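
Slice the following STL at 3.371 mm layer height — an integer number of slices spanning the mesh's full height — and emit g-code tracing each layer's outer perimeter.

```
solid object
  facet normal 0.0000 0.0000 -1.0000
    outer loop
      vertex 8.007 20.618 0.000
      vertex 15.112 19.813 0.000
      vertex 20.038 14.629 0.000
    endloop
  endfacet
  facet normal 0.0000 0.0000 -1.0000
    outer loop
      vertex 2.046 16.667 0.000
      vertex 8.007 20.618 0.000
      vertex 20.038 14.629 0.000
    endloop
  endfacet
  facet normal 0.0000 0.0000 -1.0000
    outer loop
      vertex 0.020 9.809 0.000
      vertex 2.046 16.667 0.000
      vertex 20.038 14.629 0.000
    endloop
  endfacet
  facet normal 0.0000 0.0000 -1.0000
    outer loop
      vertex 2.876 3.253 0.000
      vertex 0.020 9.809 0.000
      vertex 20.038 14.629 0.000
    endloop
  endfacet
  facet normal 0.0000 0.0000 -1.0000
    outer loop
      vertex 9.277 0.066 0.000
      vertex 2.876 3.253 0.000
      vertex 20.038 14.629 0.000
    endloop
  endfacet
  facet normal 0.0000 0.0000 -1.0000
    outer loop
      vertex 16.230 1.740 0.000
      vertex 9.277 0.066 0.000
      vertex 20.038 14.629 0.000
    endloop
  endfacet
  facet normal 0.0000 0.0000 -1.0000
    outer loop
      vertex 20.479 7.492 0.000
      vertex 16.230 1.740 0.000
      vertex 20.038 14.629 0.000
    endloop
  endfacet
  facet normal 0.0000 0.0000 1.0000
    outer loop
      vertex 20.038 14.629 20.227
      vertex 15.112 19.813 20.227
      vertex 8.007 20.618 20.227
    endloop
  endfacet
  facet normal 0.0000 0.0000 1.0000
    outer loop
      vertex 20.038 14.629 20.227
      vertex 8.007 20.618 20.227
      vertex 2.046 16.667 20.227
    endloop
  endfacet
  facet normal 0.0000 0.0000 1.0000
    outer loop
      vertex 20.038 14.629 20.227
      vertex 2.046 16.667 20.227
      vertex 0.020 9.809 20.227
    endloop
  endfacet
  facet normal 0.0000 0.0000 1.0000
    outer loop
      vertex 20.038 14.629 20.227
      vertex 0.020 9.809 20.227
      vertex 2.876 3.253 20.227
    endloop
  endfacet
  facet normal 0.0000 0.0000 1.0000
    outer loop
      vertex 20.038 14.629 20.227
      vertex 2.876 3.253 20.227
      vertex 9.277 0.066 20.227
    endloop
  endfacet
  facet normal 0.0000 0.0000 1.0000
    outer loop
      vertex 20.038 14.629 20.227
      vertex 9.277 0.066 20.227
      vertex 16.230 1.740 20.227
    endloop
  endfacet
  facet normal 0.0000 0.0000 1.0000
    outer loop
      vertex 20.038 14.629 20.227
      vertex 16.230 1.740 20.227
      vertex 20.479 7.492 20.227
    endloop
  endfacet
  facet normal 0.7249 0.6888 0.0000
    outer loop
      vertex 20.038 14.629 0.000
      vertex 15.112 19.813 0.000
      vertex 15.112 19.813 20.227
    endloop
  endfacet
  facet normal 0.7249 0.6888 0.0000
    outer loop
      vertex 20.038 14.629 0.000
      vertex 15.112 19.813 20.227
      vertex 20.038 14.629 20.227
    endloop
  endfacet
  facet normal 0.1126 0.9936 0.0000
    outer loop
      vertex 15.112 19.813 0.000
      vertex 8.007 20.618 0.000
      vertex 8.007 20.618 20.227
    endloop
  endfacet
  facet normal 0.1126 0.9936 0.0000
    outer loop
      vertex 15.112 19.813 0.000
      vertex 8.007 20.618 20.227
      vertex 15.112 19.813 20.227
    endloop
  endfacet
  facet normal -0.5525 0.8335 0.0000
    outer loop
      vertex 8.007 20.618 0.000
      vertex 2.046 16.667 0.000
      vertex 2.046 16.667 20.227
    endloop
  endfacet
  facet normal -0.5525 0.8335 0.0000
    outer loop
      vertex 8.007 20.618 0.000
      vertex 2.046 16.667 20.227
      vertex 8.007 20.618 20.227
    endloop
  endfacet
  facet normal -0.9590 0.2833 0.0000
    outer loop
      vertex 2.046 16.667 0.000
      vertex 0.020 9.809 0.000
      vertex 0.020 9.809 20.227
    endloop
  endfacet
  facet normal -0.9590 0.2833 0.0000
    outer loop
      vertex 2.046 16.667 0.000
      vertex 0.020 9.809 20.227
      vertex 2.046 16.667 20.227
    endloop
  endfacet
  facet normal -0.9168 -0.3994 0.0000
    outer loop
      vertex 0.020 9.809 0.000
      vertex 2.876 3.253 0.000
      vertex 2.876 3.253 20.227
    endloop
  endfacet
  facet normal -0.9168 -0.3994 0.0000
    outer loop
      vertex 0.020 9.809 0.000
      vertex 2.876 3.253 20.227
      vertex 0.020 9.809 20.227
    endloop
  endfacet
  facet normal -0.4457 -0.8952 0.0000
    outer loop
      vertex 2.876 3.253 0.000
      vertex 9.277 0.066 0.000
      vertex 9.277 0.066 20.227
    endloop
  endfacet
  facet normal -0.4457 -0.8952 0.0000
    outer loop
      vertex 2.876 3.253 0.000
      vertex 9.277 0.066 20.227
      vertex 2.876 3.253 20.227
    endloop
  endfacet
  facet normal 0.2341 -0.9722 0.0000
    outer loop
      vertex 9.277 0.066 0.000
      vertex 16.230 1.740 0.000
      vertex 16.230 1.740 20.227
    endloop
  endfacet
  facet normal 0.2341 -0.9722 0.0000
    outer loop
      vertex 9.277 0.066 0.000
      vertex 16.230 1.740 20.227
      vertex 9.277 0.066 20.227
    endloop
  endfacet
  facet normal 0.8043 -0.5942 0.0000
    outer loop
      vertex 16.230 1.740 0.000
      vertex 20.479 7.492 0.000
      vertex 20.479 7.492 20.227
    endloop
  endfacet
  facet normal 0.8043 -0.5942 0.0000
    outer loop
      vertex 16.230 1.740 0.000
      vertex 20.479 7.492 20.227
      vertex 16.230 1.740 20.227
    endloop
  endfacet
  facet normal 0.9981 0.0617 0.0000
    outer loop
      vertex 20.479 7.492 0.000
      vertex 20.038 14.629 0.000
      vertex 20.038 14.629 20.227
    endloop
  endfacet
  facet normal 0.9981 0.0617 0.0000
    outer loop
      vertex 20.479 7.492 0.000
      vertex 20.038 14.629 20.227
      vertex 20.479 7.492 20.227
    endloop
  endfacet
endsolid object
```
; perimeter-only toolpath
G21 ; units = mm
G90 ; absolute positioning
G28 ; home
; layer 1
G0 Z3.371
G0 X20.038 Y14.629
G1 X15.112 Y19.813
G1 X8.007 Y20.618
G1 X2.046 Y16.667
G1 X0.020 Y9.809
G1 X2.876 Y3.253
G1 X9.277 Y0.066
G1 X16.230 Y1.740
G1 X20.479 Y7.492
G1 X20.038 Y14.629
; layer 2
G0 Z6.742
G0 X20.038 Y14.629
G1 X15.112 Y19.813
G1 X8.007 Y20.618
G1 X2.046 Y16.667
G1 X0.020 Y9.809
G1 X2.876 Y3.253
G1 X9.277 Y0.066
G1 X16.230 Y1.740
G1 X20.479 Y7.492
G1 X20.038 Y14.629
; layer 3
G0 Z10.114
G0 X20.038 Y14.629
G1 X15.112 Y19.813
G1 X8.007 Y20.618
G1 X2.046 Y16.667
G1 X0.020 Y9.809
G1 X2.876 Y3.253
G1 X9.277 Y0.066
G1 X16.230 Y1.740
G1 X20.479 Y7.492
G1 X20.038 Y14.629
; layer 4
G0 Z13.485
G0 X20.038 Y14.629
G1 X15.112 Y19.813
G1 X8.007 Y20.618
G1 X2.046 Y16.667
G1 X0.020 Y9.809
G1 X2.876 Y3.253
G1 X9.277 Y0.066
G1 X16.230 Y1.740
G1 X20.479 Y7.492
G1 X20.038 Y14.629
; layer 5
G0 Z16.856
G0 X20.038 Y14.629
G1 X15.112 Y19.813
G1 X8.007 Y20.618
G1 X2.046 Y16.667
G1 X0.020 Y9.809
G1 X2.876 Y3.253
G1 X9.277 Y0.066
G1 X16.230 Y1.740
G1 X20.479 Y7.492
G1 X20.038 Y14.629
; layer 6
G0 Z20.227
G0 X20.038 Y14.629
G1 X15.112 Y19.813
G1 X8.007 Y20.618
G1 X2.046 Y16.667
G1 X0.020 Y9.809
G1 X2.876 Y3.253
G1 X9.277 Y0.066
G1 X16.230 Y1.740
G1 X20.479 Y7.492
G1 X20.038 Y14.629
M2 ; end

The solid is a regular 9-sided prism (a cylinder approximated with 9 flat sides), circumscribed radius ≈ 10.5 mm, height ≈ 20.2 mm. Slicing at Δz = 3.371 mm — 6 equal slices spanning the solid's height, so layer i sits at z = i·h/6 — gives 6 non-empty perimeters. Each is a 9-segment closed polygon; G0 lifts to the layer z and rapids to the start vertex, then G1 traces the edges.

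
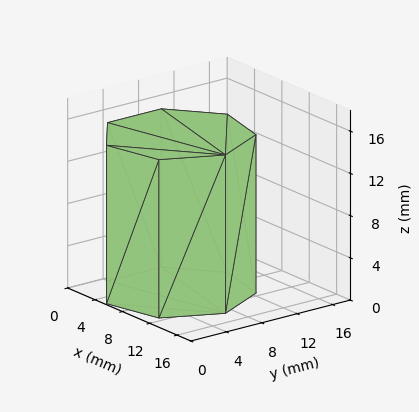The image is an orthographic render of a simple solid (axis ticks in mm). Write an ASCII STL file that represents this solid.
Reading the render: the shape is a regular 7-sided prism (a cylinder approximated with 7 flat sides), circumscribed radius ≈ 7 mm, height ≈ 15 mm (dimensions read to the nearest mm from the axis ticks). For the STL, each face is triangulated and given an outward normal.

solid part
  facet normal 0.0000 0.0000 -1.0000
    outer loop
      vertex 5.442 13.824 0.000
      vertex 11.364 12.473 0.000
      vertex 14.000 7.000 0.000
    endloop
  endfacet
  facet normal 0.0000 0.0000 -1.0000
    outer loop
      vertex 0.693 10.037 0.000
      vertex 5.442 13.824 0.000
      vertex 14.000 7.000 0.000
    endloop
  endfacet
  facet normal 0.0000 0.0000 -1.0000
    outer loop
      vertex 0.693 3.963 0.000
      vertex 0.693 10.037 0.000
      vertex 14.000 7.000 0.000
    endloop
  endfacet
  facet normal 0.0000 0.0000 -1.0000
    outer loop
      vertex 5.442 0.176 0.000
      vertex 0.693 3.963 0.000
      vertex 14.000 7.000 0.000
    endloop
  endfacet
  facet normal 0.0000 0.0000 -1.0000
    outer loop
      vertex 11.364 1.527 0.000
      vertex 5.442 0.176 0.000
      vertex 14.000 7.000 0.000
    endloop
  endfacet
  facet normal 0.0000 0.0000 1.0000
    outer loop
      vertex 14.000 7.000 15.000
      vertex 11.364 12.473 15.000
      vertex 5.442 13.824 15.000
    endloop
  endfacet
  facet normal 0.0000 0.0000 1.0000
    outer loop
      vertex 14.000 7.000 15.000
      vertex 5.442 13.824 15.000
      vertex 0.693 10.037 15.000
    endloop
  endfacet
  facet normal 0.0000 0.0000 1.0000
    outer loop
      vertex 14.000 7.000 15.000
      vertex 0.693 10.037 15.000
      vertex 0.693 3.963 15.000
    endloop
  endfacet
  facet normal 0.0000 0.0000 1.0000
    outer loop
      vertex 14.000 7.000 15.000
      vertex 0.693 3.963 15.000
      vertex 5.442 0.176 15.000
    endloop
  endfacet
  facet normal 0.0000 0.0000 1.0000
    outer loop
      vertex 14.000 7.000 15.000
      vertex 5.442 0.176 15.000
      vertex 11.364 1.527 15.000
    endloop
  endfacet
  facet normal 0.9009 0.4339 0.0000
    outer loop
      vertex 14.000 7.000 0.000
      vertex 11.364 12.473 0.000
      vertex 11.364 12.473 15.000
    endloop
  endfacet
  facet normal 0.9009 0.4339 0.0000
    outer loop
      vertex 14.000 7.000 0.000
      vertex 11.364 12.473 15.000
      vertex 14.000 7.000 15.000
    endloop
  endfacet
  facet normal 0.2224 0.9750 0.0000
    outer loop
      vertex 11.364 12.473 0.000
      vertex 5.442 13.824 0.000
      vertex 5.442 13.824 15.000
    endloop
  endfacet
  facet normal 0.2224 0.9750 0.0000
    outer loop
      vertex 11.364 12.473 0.000
      vertex 5.442 13.824 15.000
      vertex 11.364 12.473 15.000
    endloop
  endfacet
  facet normal -0.6235 0.7818 0.0000
    outer loop
      vertex 5.442 13.824 0.000
      vertex 0.693 10.037 0.000
      vertex 0.693 10.037 15.000
    endloop
  endfacet
  facet normal -0.6235 0.7818 0.0000
    outer loop
      vertex 5.442 13.824 0.000
      vertex 0.693 10.037 15.000
      vertex 5.442 13.824 15.000
    endloop
  endfacet
  facet normal -1.0000 0.0000 0.0000
    outer loop
      vertex 0.693 10.037 0.000
      vertex 0.693 3.963 0.000
      vertex 0.693 3.963 15.000
    endloop
  endfacet
  facet normal -1.0000 0.0000 0.0000
    outer loop
      vertex 0.693 10.037 0.000
      vertex 0.693 3.963 15.000
      vertex 0.693 10.037 15.000
    endloop
  endfacet
  facet normal -0.6235 -0.7818 0.0000
    outer loop
      vertex 0.693 3.963 0.000
      vertex 5.442 0.176 0.000
      vertex 5.442 0.176 15.000
    endloop
  endfacet
  facet normal -0.6235 -0.7818 0.0000
    outer loop
      vertex 0.693 3.963 0.000
      vertex 5.442 0.176 15.000
      vertex 0.693 3.963 15.000
    endloop
  endfacet
  facet normal 0.2224 -0.9750 0.0000
    outer loop
      vertex 5.442 0.176 0.000
      vertex 11.364 1.527 0.000
      vertex 11.364 1.527 15.000
    endloop
  endfacet
  facet normal 0.2224 -0.9750 0.0000
    outer loop
      vertex 5.442 0.176 0.000
      vertex 11.364 1.527 15.000
      vertex 5.442 0.176 15.000
    endloop
  endfacet
  facet normal 0.9009 -0.4339 0.0000
    outer loop
      vertex 11.364 1.527 0.000
      vertex 14.000 7.000 0.000
      vertex 14.000 7.000 15.000
    endloop
  endfacet
  facet normal 0.9009 -0.4339 0.0000
    outer loop
      vertex 11.364 1.527 0.000
      vertex 14.000 7.000 15.000
      vertex 11.364 1.527 15.000
    endloop
  endfacet
endsolid part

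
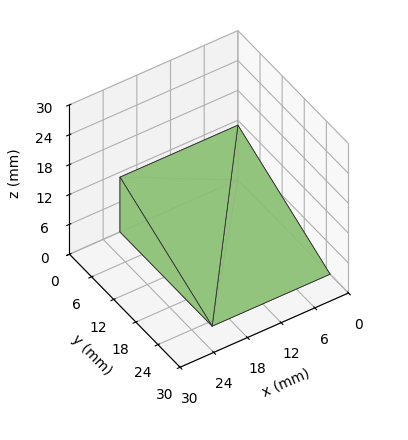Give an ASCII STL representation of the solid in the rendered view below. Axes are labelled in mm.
Reading the render: the shape is a wedge (ramp): 21 × 25 mm base, rising to 11 mm along the y=0 edge and sloping linearly to z=0 at y=25 (dimensions read to the nearest mm from the axis ticks). For the STL, each face is triangulated and given an outward normal.

solid part
  facet normal 0.0000 0.0000 -1.0000
    outer loop
      vertex 21.0 25.0 0.0
      vertex 21.0 0.0 0.0
      vertex 0.0 0.0 0.0
    endloop
  endfacet
  facet normal 0.0000 0.0000 -1.0000
    outer loop
      vertex 0.0 25.0 0.0
      vertex 21.0 25.0 0.0
      vertex 0.0 0.0 0.0
    endloop
  endfacet
  facet normal 0.0000 -1.0000 0.0000
    outer loop
      vertex 0.0 0.0 0.0
      vertex 21.0 0.0 0.0
      vertex 21.0 0.0 11.0
    endloop
  endfacet
  facet normal 0.0000 -1.0000 0.0000
    outer loop
      vertex 0.0 0.0 0.0
      vertex 21.0 0.0 11.0
      vertex 0.0 0.0 11.0
    endloop
  endfacet
  facet normal 0.0000 0.4027 0.9153
    outer loop
      vertex 0.0 0.0 11.0
      vertex 21.0 0.0 11.0
      vertex 21.0 25.0 0.0
    endloop
  endfacet
  facet normal 0.0000 0.4027 0.9153
    outer loop
      vertex 0.0 0.0 11.0
      vertex 21.0 25.0 0.0
      vertex 0.0 25.0 0.0
    endloop
  endfacet
  facet normal -1.0000 0.0000 0.0000
    outer loop
      vertex 0.0 0.0 11.0
      vertex 0.0 25.0 0.0
      vertex 0.0 0.0 0.0
    endloop
  endfacet
  facet normal 1.0000 0.0000 0.0000
    outer loop
      vertex 21.0 0.0 0.0
      vertex 21.0 25.0 0.0
      vertex 21.0 0.0 11.0
    endloop
  endfacet
endsolid part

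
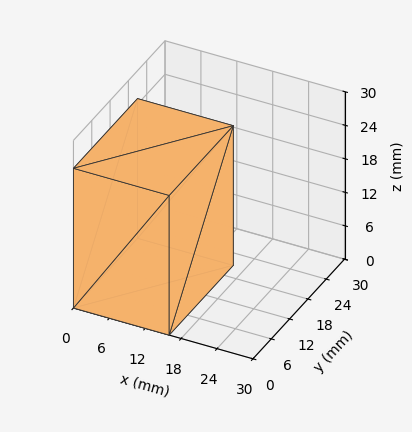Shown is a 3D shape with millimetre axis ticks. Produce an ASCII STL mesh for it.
Reading the render: the shape is a rectangular box, roughly 16 × 21 mm footprint and 25 mm tall (dimensions read to the nearest mm from the axis ticks). For the STL, each face is triangulated and given an outward normal.

solid part
  facet normal 0.0000 0.0000 -1.0000
    outer loop
      vertex 16.0 21.0 0.0
      vertex 16.0 0.0 0.0
      vertex 0.0 0.0 0.0
    endloop
  endfacet
  facet normal 0.0000 0.0000 -1.0000
    outer loop
      vertex 0.0 21.0 0.0
      vertex 16.0 21.0 0.0
      vertex 0.0 0.0 0.0
    endloop
  endfacet
  facet normal 0.0000 0.0000 1.0000
    outer loop
      vertex 0.0 0.0 25.0
      vertex 16.0 0.0 25.0
      vertex 16.0 21.0 25.0
    endloop
  endfacet
  facet normal 0.0000 0.0000 1.0000
    outer loop
      vertex 0.0 0.0 25.0
      vertex 16.0 21.0 25.0
      vertex 0.0 21.0 25.0
    endloop
  endfacet
  facet normal 0.0000 -1.0000 0.0000
    outer loop
      vertex 0.0 0.0 0.0
      vertex 16.0 0.0 0.0
      vertex 16.0 0.0 25.0
    endloop
  endfacet
  facet normal 0.0000 -1.0000 0.0000
    outer loop
      vertex 0.0 0.0 0.0
      vertex 16.0 0.0 25.0
      vertex 0.0 0.0 25.0
    endloop
  endfacet
  facet normal 0.0000 1.0000 0.0000
    outer loop
      vertex 16.0 21.0 25.0
      vertex 16.0 21.0 0.0
      vertex 0.0 21.0 0.0
    endloop
  endfacet
  facet normal 0.0000 1.0000 0.0000
    outer loop
      vertex 0.0 21.0 25.0
      vertex 16.0 21.0 25.0
      vertex 0.0 21.0 0.0
    endloop
  endfacet
  facet normal -1.0000 0.0000 0.0000
    outer loop
      vertex 0.0 21.0 25.0
      vertex 0.0 21.0 0.0
      vertex 0.0 0.0 0.0
    endloop
  endfacet
  facet normal -1.0000 0.0000 0.0000
    outer loop
      vertex 0.0 0.0 25.0
      vertex 0.0 21.0 25.0
      vertex 0.0 0.0 0.0
    endloop
  endfacet
  facet normal 1.0000 0.0000 0.0000
    outer loop
      vertex 16.0 0.0 0.0
      vertex 16.0 21.0 0.0
      vertex 16.0 21.0 25.0
    endloop
  endfacet
  facet normal 1.0000 0.0000 0.0000
    outer loop
      vertex 16.0 0.0 0.0
      vertex 16.0 21.0 25.0
      vertex 16.0 0.0 25.0
    endloop
  endfacet
endsolid part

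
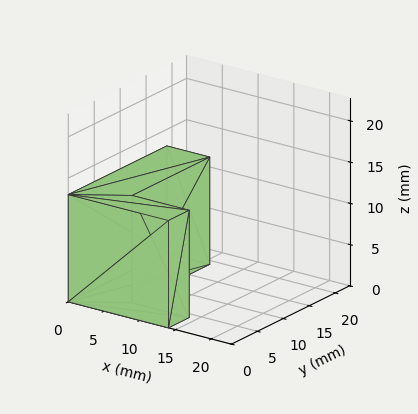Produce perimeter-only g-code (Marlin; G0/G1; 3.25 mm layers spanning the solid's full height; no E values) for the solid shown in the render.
Reading the render: the shape is an L-shaped prism: outer 14 × 19 mm, arm thicknesses ≈ 4 mm (horizontal) and 6 mm (vertical), extruded 13 mm in z (dimensions read to the nearest mm from the axis ticks). For the g-code, the solid's height is divided into equal slices at the stated Δz and each level perimeter traced with G1 moves after a G0 lift.

; perimeter-only toolpath
G21 ; units = mm
G90 ; absolute positioning
G28 ; home
; layer 1
G0 Z3.25
G0 X0.00 Y0.00
G1 X14.00 Y0.00
G1 X14.00 Y4.00
G1 X6.00 Y4.00
G1 X6.00 Y19.00
G1 X0.00 Y19.00
G1 X0.00 Y0.00
; layer 2
G0 Z6.50
G0 X0.00 Y0.00
G1 X14.00 Y0.00
G1 X14.00 Y4.00
G1 X6.00 Y4.00
G1 X6.00 Y19.00
G1 X0.00 Y19.00
G1 X0.00 Y0.00
; layer 3
G0 Z9.75
G0 X0.00 Y0.00
G1 X14.00 Y0.00
G1 X14.00 Y4.00
G1 X6.00 Y4.00
G1 X6.00 Y19.00
G1 X0.00 Y19.00
G1 X0.00 Y0.00
; layer 4
G0 Z13.00
G0 X0.00 Y0.00
G1 X14.00 Y0.00
G1 X14.00 Y4.00
G1 X6.00 Y4.00
G1 X6.00 Y19.00
G1 X0.00 Y19.00
G1 X0.00 Y0.00
M2 ; end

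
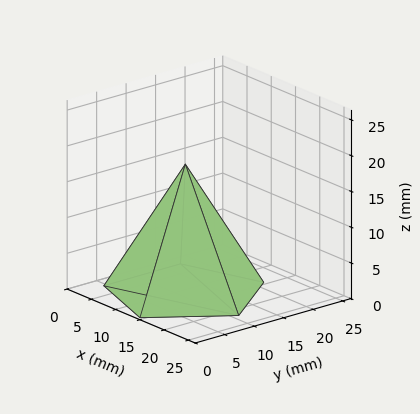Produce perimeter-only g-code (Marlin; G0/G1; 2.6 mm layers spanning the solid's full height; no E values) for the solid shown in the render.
Reading the render: the shape is a regular 5-sided pyramid, base circumscribed radius ≈ 11 mm, apex at z ≈ 18 mm (dimensions read to the nearest mm from the axis ticks). For the g-code, the solid's height is divided into equal slices at the stated Δz and each level perimeter traced with G1 moves after a G0 lift.

; perimeter-only toolpath
G21 ; units = mm
G90 ; absolute positioning
G28 ; home
; layer 1
G0 Z2.6
G0 X20.4 Y11.0
G1 X13.9 Y20.0
G1 X3.4 Y16.6
G1 X3.4 Y5.4
G1 X13.9 Y2.0
G1 X20.4 Y11.0
; layer 2
G0 Z5.1
G0 X18.9 Y11.0
G1 X13.4 Y18.5
G1 X4.6 Y15.6
G1 X4.6 Y6.4
G1 X13.4 Y3.5
G1 X18.9 Y11.0
; layer 3
G0 Z7.7
G0 X17.3 Y11.0
G1 X12.9 Y17.0
G1 X5.9 Y14.7
G1 X5.9 Y7.3
G1 X12.9 Y5.0
G1 X17.3 Y11.0
; layer 4
G0 Z10.3
G0 X15.7 Y11.0
G1 X12.5 Y15.5
G1 X7.2 Y13.8
G1 X7.2 Y8.2
G1 X12.5 Y6.5
G1 X15.7 Y11.0
; layer 5
G0 Z12.9
G0 X14.1 Y11.0
G1 X12.0 Y14.0
G1 X8.5 Y12.9
G1 X8.5 Y9.1
G1 X12.0 Y8.0
G1 X14.1 Y11.0
; layer 6
G0 Z15.4
G0 X12.6 Y11.0
G1 X11.5 Y12.5
G1 X9.7 Y11.9
G1 X9.7 Y10.1
G1 X11.5 Y9.5
G1 X12.6 Y11.0
M2 ; end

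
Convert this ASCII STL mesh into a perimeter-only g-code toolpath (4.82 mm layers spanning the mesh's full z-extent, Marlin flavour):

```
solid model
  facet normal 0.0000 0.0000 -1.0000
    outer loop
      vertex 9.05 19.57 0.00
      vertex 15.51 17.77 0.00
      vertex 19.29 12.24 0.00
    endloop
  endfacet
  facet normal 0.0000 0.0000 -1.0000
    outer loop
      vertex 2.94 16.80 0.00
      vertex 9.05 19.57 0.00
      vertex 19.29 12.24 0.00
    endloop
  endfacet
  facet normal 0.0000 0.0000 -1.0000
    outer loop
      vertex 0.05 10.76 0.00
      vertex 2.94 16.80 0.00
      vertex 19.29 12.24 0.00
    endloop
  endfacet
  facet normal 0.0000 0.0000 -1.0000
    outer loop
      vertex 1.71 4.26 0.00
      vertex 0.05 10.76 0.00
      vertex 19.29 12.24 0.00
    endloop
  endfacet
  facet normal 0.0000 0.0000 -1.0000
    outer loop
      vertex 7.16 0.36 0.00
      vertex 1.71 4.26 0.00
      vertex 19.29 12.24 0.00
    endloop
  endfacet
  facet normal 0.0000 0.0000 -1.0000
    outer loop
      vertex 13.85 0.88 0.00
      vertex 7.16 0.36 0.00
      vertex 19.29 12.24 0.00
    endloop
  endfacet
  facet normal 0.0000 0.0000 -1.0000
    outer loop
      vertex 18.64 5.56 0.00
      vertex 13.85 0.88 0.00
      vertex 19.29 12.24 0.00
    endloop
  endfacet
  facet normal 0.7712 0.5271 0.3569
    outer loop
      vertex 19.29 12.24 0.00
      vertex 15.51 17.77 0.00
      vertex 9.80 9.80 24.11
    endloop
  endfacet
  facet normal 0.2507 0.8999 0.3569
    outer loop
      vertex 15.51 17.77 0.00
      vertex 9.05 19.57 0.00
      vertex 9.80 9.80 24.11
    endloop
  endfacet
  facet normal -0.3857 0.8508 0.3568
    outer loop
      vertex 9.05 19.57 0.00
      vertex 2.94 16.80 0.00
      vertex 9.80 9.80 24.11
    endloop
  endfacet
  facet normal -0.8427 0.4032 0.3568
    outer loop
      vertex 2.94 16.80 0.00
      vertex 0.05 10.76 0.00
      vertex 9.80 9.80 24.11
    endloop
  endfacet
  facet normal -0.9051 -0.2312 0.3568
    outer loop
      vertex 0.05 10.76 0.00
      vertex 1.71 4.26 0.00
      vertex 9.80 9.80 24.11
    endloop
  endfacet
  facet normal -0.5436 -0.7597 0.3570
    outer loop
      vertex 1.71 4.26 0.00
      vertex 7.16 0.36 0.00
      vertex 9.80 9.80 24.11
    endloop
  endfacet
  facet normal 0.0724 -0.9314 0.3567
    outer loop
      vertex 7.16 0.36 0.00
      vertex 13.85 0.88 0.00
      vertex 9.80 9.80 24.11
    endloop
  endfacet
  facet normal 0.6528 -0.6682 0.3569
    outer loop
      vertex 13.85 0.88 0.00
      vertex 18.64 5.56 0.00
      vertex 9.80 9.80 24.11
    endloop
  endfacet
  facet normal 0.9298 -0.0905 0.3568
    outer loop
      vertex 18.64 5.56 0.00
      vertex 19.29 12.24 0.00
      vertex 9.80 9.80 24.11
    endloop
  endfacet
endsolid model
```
; perimeter-only toolpath
G21 ; units = mm
G90 ; absolute positioning
G28 ; home
; layer 1
G0 Z4.82
G0 X17.39 Y11.75
G1 X14.37 Y16.18
G1 X9.20 Y17.62
G1 X4.31 Y15.40
G1 X2.00 Y10.57
G1 X3.33 Y5.37
G1 X7.69 Y2.25
G1 X13.04 Y2.66
G1 X16.87 Y6.41
G1 X17.39 Y11.75
; layer 2
G0 Z9.64
G0 X15.49 Y11.26
G1 X13.23 Y14.58
G1 X9.35 Y15.66
G1 X5.68 Y14.00
G1 X3.95 Y10.38
G1 X4.95 Y6.48
G1 X8.22 Y4.14
G1 X12.23 Y4.45
G1 X15.10 Y7.26
G1 X15.49 Y11.26
; layer 3
G0 Z14.47
G0 X13.60 Y10.78
G1 X12.08 Y12.99
G1 X9.50 Y13.71
G1 X7.06 Y12.60
G1 X5.90 Y10.18
G1 X6.56 Y7.58
G1 X8.74 Y6.02
G1 X11.42 Y6.23
G1 X13.34 Y8.10
G1 X13.60 Y10.78
; layer 4
G0 Z19.29
G0 X11.70 Y10.29
G1 X10.94 Y11.39
G1 X9.65 Y11.75
G1 X8.43 Y11.20
G1 X7.85 Y9.99
G1 X8.18 Y8.69
G1 X9.27 Y7.91
G1 X10.61 Y8.02
G1 X11.57 Y8.95
G1 X11.70 Y10.29
M2 ; end

The solid is a regular 9-sided pyramid, base circumscribed radius ≈ 9.8 mm, apex at z ≈ 24.1 mm. Slicing at Δz = 4.82 mm — 5 equal slices spanning the solid's height, so layer i sits at z = i·h/5 — gives 4 non-empty perimeters. Each is a 9-segment closed polygon; G0 lifts to the layer z and rapids to the start vertex, then G1 traces the edges. The cross-section shrinks linearly with z (the slice at the apex is degenerate and omitted).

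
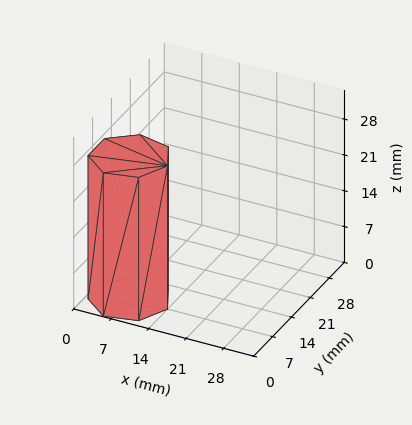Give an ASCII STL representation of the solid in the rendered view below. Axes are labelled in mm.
Reading the render: the shape is a regular 7-sided prism (a cylinder approximated with 7 flat sides), circumscribed radius ≈ 7 mm, height ≈ 28 mm (dimensions read to the nearest mm from the axis ticks). For the STL, each face is triangulated and given an outward normal.

solid part
  facet normal 0.0000 0.0000 -1.0000
    outer loop
      vertex 5.442 13.824 0.000
      vertex 11.364 12.473 0.000
      vertex 14.000 7.000 0.000
    endloop
  endfacet
  facet normal 0.0000 0.0000 -1.0000
    outer loop
      vertex 0.693 10.037 0.000
      vertex 5.442 13.824 0.000
      vertex 14.000 7.000 0.000
    endloop
  endfacet
  facet normal 0.0000 0.0000 -1.0000
    outer loop
      vertex 0.693 3.963 0.000
      vertex 0.693 10.037 0.000
      vertex 14.000 7.000 0.000
    endloop
  endfacet
  facet normal 0.0000 0.0000 -1.0000
    outer loop
      vertex 5.442 0.176 0.000
      vertex 0.693 3.963 0.000
      vertex 14.000 7.000 0.000
    endloop
  endfacet
  facet normal 0.0000 0.0000 -1.0000
    outer loop
      vertex 11.364 1.527 0.000
      vertex 5.442 0.176 0.000
      vertex 14.000 7.000 0.000
    endloop
  endfacet
  facet normal 0.0000 0.0000 1.0000
    outer loop
      vertex 14.000 7.000 28.000
      vertex 11.364 12.473 28.000
      vertex 5.442 13.824 28.000
    endloop
  endfacet
  facet normal 0.0000 0.0000 1.0000
    outer loop
      vertex 14.000 7.000 28.000
      vertex 5.442 13.824 28.000
      vertex 0.693 10.037 28.000
    endloop
  endfacet
  facet normal 0.0000 0.0000 1.0000
    outer loop
      vertex 14.000 7.000 28.000
      vertex 0.693 10.037 28.000
      vertex 0.693 3.963 28.000
    endloop
  endfacet
  facet normal 0.0000 0.0000 1.0000
    outer loop
      vertex 14.000 7.000 28.000
      vertex 0.693 3.963 28.000
      vertex 5.442 0.176 28.000
    endloop
  endfacet
  facet normal 0.0000 0.0000 1.0000
    outer loop
      vertex 14.000 7.000 28.000
      vertex 5.442 0.176 28.000
      vertex 11.364 1.527 28.000
    endloop
  endfacet
  facet normal 0.9009 0.4339 0.0000
    outer loop
      vertex 14.000 7.000 0.000
      vertex 11.364 12.473 0.000
      vertex 11.364 12.473 28.000
    endloop
  endfacet
  facet normal 0.9009 0.4339 0.0000
    outer loop
      vertex 14.000 7.000 0.000
      vertex 11.364 12.473 28.000
      vertex 14.000 7.000 28.000
    endloop
  endfacet
  facet normal 0.2224 0.9750 0.0000
    outer loop
      vertex 11.364 12.473 0.000
      vertex 5.442 13.824 0.000
      vertex 5.442 13.824 28.000
    endloop
  endfacet
  facet normal 0.2224 0.9750 0.0000
    outer loop
      vertex 11.364 12.473 0.000
      vertex 5.442 13.824 28.000
      vertex 11.364 12.473 28.000
    endloop
  endfacet
  facet normal -0.6235 0.7818 0.0000
    outer loop
      vertex 5.442 13.824 0.000
      vertex 0.693 10.037 0.000
      vertex 0.693 10.037 28.000
    endloop
  endfacet
  facet normal -0.6235 0.7818 0.0000
    outer loop
      vertex 5.442 13.824 0.000
      vertex 0.693 10.037 28.000
      vertex 5.442 13.824 28.000
    endloop
  endfacet
  facet normal -1.0000 0.0000 0.0000
    outer loop
      vertex 0.693 10.037 0.000
      vertex 0.693 3.963 0.000
      vertex 0.693 3.963 28.000
    endloop
  endfacet
  facet normal -1.0000 0.0000 0.0000
    outer loop
      vertex 0.693 10.037 0.000
      vertex 0.693 3.963 28.000
      vertex 0.693 10.037 28.000
    endloop
  endfacet
  facet normal -0.6235 -0.7818 0.0000
    outer loop
      vertex 0.693 3.963 0.000
      vertex 5.442 0.176 0.000
      vertex 5.442 0.176 28.000
    endloop
  endfacet
  facet normal -0.6235 -0.7818 0.0000
    outer loop
      vertex 0.693 3.963 0.000
      vertex 5.442 0.176 28.000
      vertex 0.693 3.963 28.000
    endloop
  endfacet
  facet normal 0.2224 -0.9750 0.0000
    outer loop
      vertex 5.442 0.176 0.000
      vertex 11.364 1.527 0.000
      vertex 11.364 1.527 28.000
    endloop
  endfacet
  facet normal 0.2224 -0.9750 0.0000
    outer loop
      vertex 5.442 0.176 0.000
      vertex 11.364 1.527 28.000
      vertex 5.442 0.176 28.000
    endloop
  endfacet
  facet normal 0.9009 -0.4339 0.0000
    outer loop
      vertex 11.364 1.527 0.000
      vertex 14.000 7.000 0.000
      vertex 14.000 7.000 28.000
    endloop
  endfacet
  facet normal 0.9009 -0.4339 0.0000
    outer loop
      vertex 11.364 1.527 0.000
      vertex 14.000 7.000 28.000
      vertex 11.364 1.527 28.000
    endloop
  endfacet
endsolid part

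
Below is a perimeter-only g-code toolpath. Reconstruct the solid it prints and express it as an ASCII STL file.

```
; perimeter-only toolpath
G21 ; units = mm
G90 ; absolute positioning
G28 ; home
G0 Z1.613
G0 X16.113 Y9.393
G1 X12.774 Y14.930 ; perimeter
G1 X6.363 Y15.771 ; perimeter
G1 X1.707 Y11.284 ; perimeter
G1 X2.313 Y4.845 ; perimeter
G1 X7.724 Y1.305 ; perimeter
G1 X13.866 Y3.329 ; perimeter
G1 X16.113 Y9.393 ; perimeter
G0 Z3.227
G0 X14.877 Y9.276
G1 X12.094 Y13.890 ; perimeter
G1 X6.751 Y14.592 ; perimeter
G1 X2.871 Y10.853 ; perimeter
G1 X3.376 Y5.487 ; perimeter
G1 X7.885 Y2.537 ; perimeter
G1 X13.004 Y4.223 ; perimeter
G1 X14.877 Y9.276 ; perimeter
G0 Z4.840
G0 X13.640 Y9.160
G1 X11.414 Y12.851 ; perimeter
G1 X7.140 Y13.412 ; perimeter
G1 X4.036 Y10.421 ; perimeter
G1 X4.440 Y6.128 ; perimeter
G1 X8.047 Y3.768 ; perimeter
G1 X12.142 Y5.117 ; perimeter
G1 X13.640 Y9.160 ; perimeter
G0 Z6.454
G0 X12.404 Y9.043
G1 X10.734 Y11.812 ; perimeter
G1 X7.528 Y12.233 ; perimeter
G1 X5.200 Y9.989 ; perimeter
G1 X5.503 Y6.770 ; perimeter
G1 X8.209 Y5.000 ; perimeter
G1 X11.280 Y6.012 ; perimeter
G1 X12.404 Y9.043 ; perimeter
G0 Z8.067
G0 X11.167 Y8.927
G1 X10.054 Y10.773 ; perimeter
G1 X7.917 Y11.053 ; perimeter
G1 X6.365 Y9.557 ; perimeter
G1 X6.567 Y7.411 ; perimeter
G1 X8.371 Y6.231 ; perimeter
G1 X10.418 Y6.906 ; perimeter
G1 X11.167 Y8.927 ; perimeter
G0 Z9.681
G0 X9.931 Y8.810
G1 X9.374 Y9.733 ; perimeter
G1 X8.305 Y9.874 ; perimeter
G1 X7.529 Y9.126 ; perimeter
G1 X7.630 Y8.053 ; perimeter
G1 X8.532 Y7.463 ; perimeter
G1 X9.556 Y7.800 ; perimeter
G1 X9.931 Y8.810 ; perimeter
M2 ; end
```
solid part
  facet normal 0.0000 0.0000 -1.0000
    outer loop
      vertex 5.974 16.951 0.000
      vertex 13.454 15.969 0.000
      vertex 17.350 9.509 0.000
    endloop
  endfacet
  facet normal 0.0000 0.0000 -1.0000
    outer loop
      vertex 0.542 11.716 0.000
      vertex 5.974 16.951 0.000
      vertex 17.350 9.509 0.000
    endloop
  endfacet
  facet normal 0.0000 0.0000 -1.0000
    outer loop
      vertex 1.249 4.204 0.000
      vertex 0.542 11.716 0.000
      vertex 17.350 9.509 0.000
    endloop
  endfacet
  facet normal 0.0000 0.0000 -1.0000
    outer loop
      vertex 7.562 0.074 0.000
      vertex 1.249 4.204 0.000
      vertex 17.350 9.509 0.000
    endloop
  endfacet
  facet normal 0.0000 0.0000 -1.0000
    outer loop
      vertex 14.728 2.435 0.000
      vertex 7.562 0.074 0.000
      vertex 17.350 9.509 0.000
    endloop
  endfacet
  facet normal 0.7036 0.4244 0.5699
    outer loop
      vertex 17.350 9.509 0.000
      vertex 13.454 15.969 0.000
      vertex 8.694 8.694 11.294
    endloop
  endfacet
  facet normal 0.1070 0.8147 0.5699
    outer loop
      vertex 13.454 15.969 0.000
      vertex 5.974 16.951 0.000
      vertex 8.694 8.694 11.294
    endloop
  endfacet
  facet normal -0.5702 0.5917 0.5699
    outer loop
      vertex 5.974 16.951 0.000
      vertex 0.542 11.716 0.000
      vertex 8.694 8.694 11.294
    endloop
  endfacet
  facet normal -0.8181 -0.0770 0.5699
    outer loop
      vertex 0.542 11.716 0.000
      vertex 1.249 4.204 0.000
      vertex 8.694 8.694 11.294
    endloop
  endfacet
  facet normal -0.4499 -0.6876 0.5699
    outer loop
      vertex 1.249 4.204 0.000
      vertex 7.562 0.074 0.000
      vertex 8.694 8.694 11.294
    endloop
  endfacet
  facet normal 0.2571 -0.7804 0.5699
    outer loop
      vertex 7.562 0.074 0.000
      vertex 14.728 2.435 0.000
      vertex 8.694 8.694 11.294
    endloop
  endfacet
  facet normal 0.7705 -0.2856 0.5699
    outer loop
      vertex 14.728 2.435 0.000
      vertex 17.350 9.509 0.000
      vertex 8.694 8.694 11.294
    endloop
  endfacet
endsolid part

The G0 Z moves step by Δz≈1.613 mm. The G1 loops shrink linearly with z, so the solid tapers from its base footprint up to z≈11.3. Closing with a flat bottom cap and the tapered top and triangulating gives 12 facets — a regular 7-sided pyramid, base circumscribed radius ≈ 8.69 mm, apex at z ≈ 11.3 mm.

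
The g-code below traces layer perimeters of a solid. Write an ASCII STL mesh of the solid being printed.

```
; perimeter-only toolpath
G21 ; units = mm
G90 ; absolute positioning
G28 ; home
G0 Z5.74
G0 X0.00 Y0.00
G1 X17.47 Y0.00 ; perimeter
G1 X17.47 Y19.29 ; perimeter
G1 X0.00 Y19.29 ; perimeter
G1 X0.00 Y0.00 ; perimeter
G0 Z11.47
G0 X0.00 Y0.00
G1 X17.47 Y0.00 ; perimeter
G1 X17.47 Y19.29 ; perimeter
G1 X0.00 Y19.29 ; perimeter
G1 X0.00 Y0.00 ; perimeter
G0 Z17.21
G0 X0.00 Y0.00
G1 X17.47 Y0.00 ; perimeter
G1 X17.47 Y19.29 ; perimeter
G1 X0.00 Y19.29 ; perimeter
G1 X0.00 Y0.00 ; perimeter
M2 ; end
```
solid part
  facet normal 0.0000 0.0000 -1.0000
    outer loop
      vertex 17.47 19.29 0.00
      vertex 17.47 0.00 0.00
      vertex 0.00 0.00 0.00
    endloop
  endfacet
  facet normal 0.0000 0.0000 -1.0000
    outer loop
      vertex 0.00 19.29 0.00
      vertex 17.47 19.29 0.00
      vertex 0.00 0.00 0.00
    endloop
  endfacet
  facet normal 0.0000 0.0000 1.0000
    outer loop
      vertex 0.00 0.00 17.21
      vertex 17.47 0.00 17.21
      vertex 17.47 19.29 17.21
    endloop
  endfacet
  facet normal 0.0000 0.0000 1.0000
    outer loop
      vertex 0.00 0.00 17.21
      vertex 17.47 19.29 17.21
      vertex 0.00 19.29 17.21
    endloop
  endfacet
  facet normal 0.0000 -1.0000 0.0000
    outer loop
      vertex 0.00 0.00 0.00
      vertex 17.47 0.00 0.00
      vertex 17.47 0.00 17.21
    endloop
  endfacet
  facet normal 0.0000 -1.0000 0.0000
    outer loop
      vertex 0.00 0.00 0.00
      vertex 17.47 0.00 17.21
      vertex 0.00 0.00 17.21
    endloop
  endfacet
  facet normal 0.0000 1.0000 0.0000
    outer loop
      vertex 17.47 19.29 17.21
      vertex 17.47 19.29 0.00
      vertex 0.00 19.29 0.00
    endloop
  endfacet
  facet normal 0.0000 1.0000 0.0000
    outer loop
      vertex 0.00 19.29 17.21
      vertex 17.47 19.29 17.21
      vertex 0.00 19.29 0.00
    endloop
  endfacet
  facet normal -1.0000 0.0000 0.0000
    outer loop
      vertex 0.00 19.29 17.21
      vertex 0.00 19.29 0.00
      vertex 0.00 0.00 0.00
    endloop
  endfacet
  facet normal -1.0000 0.0000 0.0000
    outer loop
      vertex 0.00 0.00 17.21
      vertex 0.00 19.29 17.21
      vertex 0.00 0.00 0.00
    endloop
  endfacet
  facet normal 1.0000 0.0000 0.0000
    outer loop
      vertex 17.47 0.00 0.00
      vertex 17.47 19.29 0.00
      vertex 17.47 19.29 17.21
    endloop
  endfacet
  facet normal 1.0000 0.0000 0.0000
    outer loop
      vertex 17.47 0.00 0.00
      vertex 17.47 19.29 17.21
      vertex 17.47 0.00 17.21
    endloop
  endfacet
endsolid part

The G0 Z moves step by Δz≈5.74 mm. Every layer's G1 loop is the same polygon, so the solid is a straight extrusion of it from z=0 to z≈17.2. Closing with flat bottom and top caps and triangulating gives 12 facets — a rectangular box, roughly 17.5 × 19.3 mm footprint and 17.2 mm tall.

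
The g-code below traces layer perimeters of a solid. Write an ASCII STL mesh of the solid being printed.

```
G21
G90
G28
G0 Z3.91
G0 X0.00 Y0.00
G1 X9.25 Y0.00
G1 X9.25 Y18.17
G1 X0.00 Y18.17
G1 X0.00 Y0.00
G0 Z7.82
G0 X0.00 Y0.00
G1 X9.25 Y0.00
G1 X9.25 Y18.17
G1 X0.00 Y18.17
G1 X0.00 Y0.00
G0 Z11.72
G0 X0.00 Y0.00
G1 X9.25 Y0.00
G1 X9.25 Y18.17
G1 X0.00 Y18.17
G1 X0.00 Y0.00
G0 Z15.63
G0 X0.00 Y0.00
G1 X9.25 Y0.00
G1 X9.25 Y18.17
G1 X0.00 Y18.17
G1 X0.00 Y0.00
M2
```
solid part
  facet normal 0.0000 0.0000 -1.0000
    outer loop
      vertex 9.25 18.17 0.00
      vertex 9.25 0.00 0.00
      vertex 0.00 0.00 0.00
    endloop
  endfacet
  facet normal 0.0000 0.0000 -1.0000
    outer loop
      vertex 0.00 18.17 0.00
      vertex 9.25 18.17 0.00
      vertex 0.00 0.00 0.00
    endloop
  endfacet
  facet normal 0.0000 0.0000 1.0000
    outer loop
      vertex 0.00 0.00 15.63
      vertex 9.25 0.00 15.63
      vertex 9.25 18.17 15.63
    endloop
  endfacet
  facet normal 0.0000 0.0000 1.0000
    outer loop
      vertex 0.00 0.00 15.63
      vertex 9.25 18.17 15.63
      vertex 0.00 18.17 15.63
    endloop
  endfacet
  facet normal 0.0000 -1.0000 0.0000
    outer loop
      vertex 0.00 0.00 0.00
      vertex 9.25 0.00 0.00
      vertex 9.25 0.00 15.63
    endloop
  endfacet
  facet normal 0.0000 -1.0000 0.0000
    outer loop
      vertex 0.00 0.00 0.00
      vertex 9.25 0.00 15.63
      vertex 0.00 0.00 15.63
    endloop
  endfacet
  facet normal 0.0000 1.0000 0.0000
    outer loop
      vertex 9.25 18.17 15.63
      vertex 9.25 18.17 0.00
      vertex 0.00 18.17 0.00
    endloop
  endfacet
  facet normal 0.0000 1.0000 0.0000
    outer loop
      vertex 0.00 18.17 15.63
      vertex 9.25 18.17 15.63
      vertex 0.00 18.17 0.00
    endloop
  endfacet
  facet normal -1.0000 0.0000 0.0000
    outer loop
      vertex 0.00 18.17 15.63
      vertex 0.00 18.17 0.00
      vertex 0.00 0.00 0.00
    endloop
  endfacet
  facet normal -1.0000 0.0000 0.0000
    outer loop
      vertex 0.00 0.00 15.63
      vertex 0.00 18.17 15.63
      vertex 0.00 0.00 0.00
    endloop
  endfacet
  facet normal 1.0000 0.0000 0.0000
    outer loop
      vertex 9.25 0.00 0.00
      vertex 9.25 18.17 0.00
      vertex 9.25 18.17 15.63
    endloop
  endfacet
  facet normal 1.0000 0.0000 0.0000
    outer loop
      vertex 9.25 0.00 0.00
      vertex 9.25 18.17 15.63
      vertex 9.25 0.00 15.63
    endloop
  endfacet
endsolid part

The G0 Z moves step by Δz≈3.91 mm. Every layer's G1 loop is the same polygon, so the solid is a straight extrusion of it from z=0 to z≈15.6. Closing with flat bottom and top caps and triangulating gives 12 facets — a rectangular box, roughly 9.25 × 18.2 mm footprint and 15.6 mm tall.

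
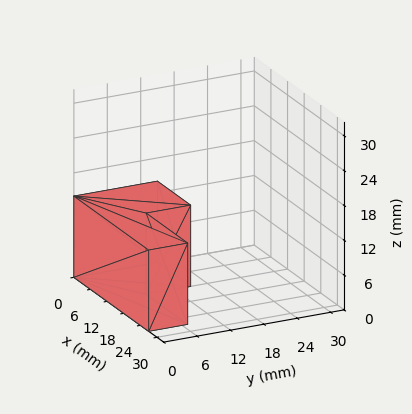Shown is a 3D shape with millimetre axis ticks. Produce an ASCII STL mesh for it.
Reading the render: the shape is an L-shaped prism: outer 27 × 15 mm, arm thicknesses ≈ 7 mm (horizontal) and 12 mm (vertical), extruded 14 mm in z (dimensions read to the nearest mm from the axis ticks). For the STL, each face is triangulated and given an outward normal.

solid part
  facet normal 0.0000 0.0000 -1.0000
    outer loop
      vertex 27.00 7.00 0.00
      vertex 27.00 0.00 0.00
      vertex 0.00 0.00 0.00
    endloop
  endfacet
  facet normal 0.0000 0.0000 -1.0000
    outer loop
      vertex 12.00 7.00 0.00
      vertex 27.00 7.00 0.00
      vertex 0.00 0.00 0.00
    endloop
  endfacet
  facet normal 0.0000 0.0000 -1.0000
    outer loop
      vertex 12.00 15.00 0.00
      vertex 12.00 7.00 0.00
      vertex 0.00 0.00 0.00
    endloop
  endfacet
  facet normal 0.0000 0.0000 -1.0000
    outer loop
      vertex 0.00 15.00 0.00
      vertex 12.00 15.00 0.00
      vertex 0.00 0.00 0.00
    endloop
  endfacet
  facet normal 0.0000 0.0000 1.0000
    outer loop
      vertex 0.00 0.00 14.00
      vertex 27.00 0.00 14.00
      vertex 27.00 7.00 14.00
    endloop
  endfacet
  facet normal 0.0000 0.0000 1.0000
    outer loop
      vertex 0.00 0.00 14.00
      vertex 27.00 7.00 14.00
      vertex 12.00 7.00 14.00
    endloop
  endfacet
  facet normal 0.0000 0.0000 1.0000
    outer loop
      vertex 0.00 0.00 14.00
      vertex 12.00 7.00 14.00
      vertex 12.00 15.00 14.00
    endloop
  endfacet
  facet normal 0.0000 0.0000 1.0000
    outer loop
      vertex 0.00 0.00 14.00
      vertex 12.00 15.00 14.00
      vertex 0.00 15.00 14.00
    endloop
  endfacet
  facet normal 0.0000 -1.0000 0.0000
    outer loop
      vertex 0.00 0.00 0.00
      vertex 27.00 0.00 0.00
      vertex 27.00 0.00 14.00
    endloop
  endfacet
  facet normal 0.0000 -1.0000 0.0000
    outer loop
      vertex 0.00 0.00 0.00
      vertex 27.00 0.00 14.00
      vertex 0.00 0.00 14.00
    endloop
  endfacet
  facet normal 1.0000 0.0000 0.0000
    outer loop
      vertex 27.00 0.00 0.00
      vertex 27.00 7.00 0.00
      vertex 27.00 7.00 14.00
    endloop
  endfacet
  facet normal 1.0000 0.0000 0.0000
    outer loop
      vertex 27.00 0.00 0.00
      vertex 27.00 7.00 14.00
      vertex 27.00 0.00 14.00
    endloop
  endfacet
  facet normal 0.0000 1.0000 0.0000
    outer loop
      vertex 27.00 7.00 0.00
      vertex 12.00 7.00 0.00
      vertex 12.00 7.00 14.00
    endloop
  endfacet
  facet normal 0.0000 1.0000 0.0000
    outer loop
      vertex 27.00 7.00 0.00
      vertex 12.00 7.00 14.00
      vertex 27.00 7.00 14.00
    endloop
  endfacet
  facet normal 1.0000 0.0000 0.0000
    outer loop
      vertex 12.00 7.00 0.00
      vertex 12.00 15.00 0.00
      vertex 12.00 15.00 14.00
    endloop
  endfacet
  facet normal 1.0000 0.0000 0.0000
    outer loop
      vertex 12.00 7.00 0.00
      vertex 12.00 15.00 14.00
      vertex 12.00 7.00 14.00
    endloop
  endfacet
  facet normal 0.0000 1.0000 0.0000
    outer loop
      vertex 12.00 15.00 0.00
      vertex 0.00 15.00 0.00
      vertex 0.00 15.00 14.00
    endloop
  endfacet
  facet normal 0.0000 1.0000 0.0000
    outer loop
      vertex 12.00 15.00 0.00
      vertex 0.00 15.00 14.00
      vertex 12.00 15.00 14.00
    endloop
  endfacet
  facet normal -1.0000 0.0000 0.0000
    outer loop
      vertex 0.00 15.00 0.00
      vertex 0.00 0.00 0.00
      vertex 0.00 0.00 14.00
    endloop
  endfacet
  facet normal -1.0000 0.0000 0.0000
    outer loop
      vertex 0.00 15.00 0.00
      vertex 0.00 0.00 14.00
      vertex 0.00 15.00 14.00
    endloop
  endfacet
endsolid part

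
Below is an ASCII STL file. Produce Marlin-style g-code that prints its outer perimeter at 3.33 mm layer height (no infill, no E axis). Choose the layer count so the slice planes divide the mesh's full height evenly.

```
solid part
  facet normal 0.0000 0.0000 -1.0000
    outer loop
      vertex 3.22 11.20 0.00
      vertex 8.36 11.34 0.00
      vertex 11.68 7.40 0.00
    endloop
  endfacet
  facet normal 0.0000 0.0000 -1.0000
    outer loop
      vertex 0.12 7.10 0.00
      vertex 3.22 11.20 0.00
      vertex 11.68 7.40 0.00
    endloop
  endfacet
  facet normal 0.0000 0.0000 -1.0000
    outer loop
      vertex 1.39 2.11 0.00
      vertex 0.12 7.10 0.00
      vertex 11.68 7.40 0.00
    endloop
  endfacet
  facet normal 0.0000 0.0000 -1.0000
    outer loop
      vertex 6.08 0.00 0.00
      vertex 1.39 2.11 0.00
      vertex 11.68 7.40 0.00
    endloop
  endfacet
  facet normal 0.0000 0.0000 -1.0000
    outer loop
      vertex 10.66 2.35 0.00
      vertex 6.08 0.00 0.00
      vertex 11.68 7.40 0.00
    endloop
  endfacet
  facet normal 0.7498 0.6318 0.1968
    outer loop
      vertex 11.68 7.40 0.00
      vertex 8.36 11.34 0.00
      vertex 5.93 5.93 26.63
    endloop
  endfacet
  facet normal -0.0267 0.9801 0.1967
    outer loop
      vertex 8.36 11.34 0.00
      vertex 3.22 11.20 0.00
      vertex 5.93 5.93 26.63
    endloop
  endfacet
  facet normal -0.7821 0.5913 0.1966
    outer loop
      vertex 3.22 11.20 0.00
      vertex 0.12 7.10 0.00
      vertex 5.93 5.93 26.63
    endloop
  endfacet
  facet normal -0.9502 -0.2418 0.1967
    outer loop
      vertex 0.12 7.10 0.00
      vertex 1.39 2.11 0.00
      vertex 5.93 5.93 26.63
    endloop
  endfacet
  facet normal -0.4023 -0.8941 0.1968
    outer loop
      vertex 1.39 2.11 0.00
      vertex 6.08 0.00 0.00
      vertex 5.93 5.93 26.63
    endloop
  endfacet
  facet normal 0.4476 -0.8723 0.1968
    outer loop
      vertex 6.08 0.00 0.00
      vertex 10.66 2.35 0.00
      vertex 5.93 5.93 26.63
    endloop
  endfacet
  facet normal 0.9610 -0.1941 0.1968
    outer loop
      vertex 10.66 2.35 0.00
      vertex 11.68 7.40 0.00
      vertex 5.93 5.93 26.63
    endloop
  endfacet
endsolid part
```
; perimeter-only toolpath
G21 ; units = mm
G90 ; absolute positioning
G28 ; home
; layer 1
G0 Z3.33
G0 X10.96 Y7.22
G1 X8.06 Y10.66
G1 X3.56 Y10.54
G1 X0.85 Y6.95
G1 X1.96 Y2.59
G1 X6.06 Y0.74
G1 X10.07 Y2.80
G1 X10.96 Y7.22
; layer 2
G0 Z6.66
G0 X10.24 Y7.03
G1 X7.75 Y9.99
G1 X3.90 Y9.88
G1 X1.57 Y6.81
G1 X2.52 Y3.06
G1 X6.04 Y1.48
G1 X9.48 Y3.25
G1 X10.24 Y7.03
; layer 3
G0 Z9.99
G0 X9.52 Y6.85
G1 X7.45 Y9.31
G1 X4.24 Y9.22
G1 X2.30 Y6.66
G1 X3.09 Y3.54
G1 X6.02 Y2.22
G1 X8.89 Y3.69
G1 X9.52 Y6.85
; layer 4
G0 Z13.31
G0 X8.80 Y6.67
G1 X7.14 Y8.63
G1 X4.58 Y8.56
G1 X3.02 Y6.51
G1 X3.66 Y4.02
G1 X6.00 Y2.96
G1 X8.29 Y4.14
G1 X8.80 Y6.67
; layer 5
G0 Z16.64
G0 X8.09 Y6.48
G1 X6.84 Y7.96
G1 X4.91 Y7.91
G1 X3.75 Y6.37
G1 X4.23 Y4.50
G1 X5.99 Y3.71
G1 X7.70 Y4.59
G1 X8.09 Y6.48
; layer 6
G0 Z19.97
G0 X7.37 Y6.30
G1 X6.54 Y7.28
G1 X5.25 Y7.25
G1 X4.48 Y6.22
G1 X4.79 Y4.97
G1 X5.97 Y4.45
G1 X7.11 Y5.04
G1 X7.37 Y6.30
; layer 7
G0 Z23.30
G0 X6.65 Y6.11
G1 X6.23 Y6.61
G1 X5.59 Y6.59
G1 X5.20 Y6.08
G1 X5.36 Y5.45
G1 X5.95 Y5.19
G1 X6.52 Y5.48
G1 X6.65 Y6.11
M2 ; end

The solid is a regular 7-sided pyramid, base circumscribed radius ≈ 5.93 mm, apex at z ≈ 26.6 mm. Slicing at Δz = 3.33 mm — 8 equal slices spanning the solid's height, so layer i sits at z = i·h/8 — gives 7 non-empty perimeters. Each is a 7-segment closed polygon; G0 lifts to the layer z and rapids to the start vertex, then G1 traces the edges. The cross-section shrinks linearly with z (the slice at the apex is degenerate and omitted).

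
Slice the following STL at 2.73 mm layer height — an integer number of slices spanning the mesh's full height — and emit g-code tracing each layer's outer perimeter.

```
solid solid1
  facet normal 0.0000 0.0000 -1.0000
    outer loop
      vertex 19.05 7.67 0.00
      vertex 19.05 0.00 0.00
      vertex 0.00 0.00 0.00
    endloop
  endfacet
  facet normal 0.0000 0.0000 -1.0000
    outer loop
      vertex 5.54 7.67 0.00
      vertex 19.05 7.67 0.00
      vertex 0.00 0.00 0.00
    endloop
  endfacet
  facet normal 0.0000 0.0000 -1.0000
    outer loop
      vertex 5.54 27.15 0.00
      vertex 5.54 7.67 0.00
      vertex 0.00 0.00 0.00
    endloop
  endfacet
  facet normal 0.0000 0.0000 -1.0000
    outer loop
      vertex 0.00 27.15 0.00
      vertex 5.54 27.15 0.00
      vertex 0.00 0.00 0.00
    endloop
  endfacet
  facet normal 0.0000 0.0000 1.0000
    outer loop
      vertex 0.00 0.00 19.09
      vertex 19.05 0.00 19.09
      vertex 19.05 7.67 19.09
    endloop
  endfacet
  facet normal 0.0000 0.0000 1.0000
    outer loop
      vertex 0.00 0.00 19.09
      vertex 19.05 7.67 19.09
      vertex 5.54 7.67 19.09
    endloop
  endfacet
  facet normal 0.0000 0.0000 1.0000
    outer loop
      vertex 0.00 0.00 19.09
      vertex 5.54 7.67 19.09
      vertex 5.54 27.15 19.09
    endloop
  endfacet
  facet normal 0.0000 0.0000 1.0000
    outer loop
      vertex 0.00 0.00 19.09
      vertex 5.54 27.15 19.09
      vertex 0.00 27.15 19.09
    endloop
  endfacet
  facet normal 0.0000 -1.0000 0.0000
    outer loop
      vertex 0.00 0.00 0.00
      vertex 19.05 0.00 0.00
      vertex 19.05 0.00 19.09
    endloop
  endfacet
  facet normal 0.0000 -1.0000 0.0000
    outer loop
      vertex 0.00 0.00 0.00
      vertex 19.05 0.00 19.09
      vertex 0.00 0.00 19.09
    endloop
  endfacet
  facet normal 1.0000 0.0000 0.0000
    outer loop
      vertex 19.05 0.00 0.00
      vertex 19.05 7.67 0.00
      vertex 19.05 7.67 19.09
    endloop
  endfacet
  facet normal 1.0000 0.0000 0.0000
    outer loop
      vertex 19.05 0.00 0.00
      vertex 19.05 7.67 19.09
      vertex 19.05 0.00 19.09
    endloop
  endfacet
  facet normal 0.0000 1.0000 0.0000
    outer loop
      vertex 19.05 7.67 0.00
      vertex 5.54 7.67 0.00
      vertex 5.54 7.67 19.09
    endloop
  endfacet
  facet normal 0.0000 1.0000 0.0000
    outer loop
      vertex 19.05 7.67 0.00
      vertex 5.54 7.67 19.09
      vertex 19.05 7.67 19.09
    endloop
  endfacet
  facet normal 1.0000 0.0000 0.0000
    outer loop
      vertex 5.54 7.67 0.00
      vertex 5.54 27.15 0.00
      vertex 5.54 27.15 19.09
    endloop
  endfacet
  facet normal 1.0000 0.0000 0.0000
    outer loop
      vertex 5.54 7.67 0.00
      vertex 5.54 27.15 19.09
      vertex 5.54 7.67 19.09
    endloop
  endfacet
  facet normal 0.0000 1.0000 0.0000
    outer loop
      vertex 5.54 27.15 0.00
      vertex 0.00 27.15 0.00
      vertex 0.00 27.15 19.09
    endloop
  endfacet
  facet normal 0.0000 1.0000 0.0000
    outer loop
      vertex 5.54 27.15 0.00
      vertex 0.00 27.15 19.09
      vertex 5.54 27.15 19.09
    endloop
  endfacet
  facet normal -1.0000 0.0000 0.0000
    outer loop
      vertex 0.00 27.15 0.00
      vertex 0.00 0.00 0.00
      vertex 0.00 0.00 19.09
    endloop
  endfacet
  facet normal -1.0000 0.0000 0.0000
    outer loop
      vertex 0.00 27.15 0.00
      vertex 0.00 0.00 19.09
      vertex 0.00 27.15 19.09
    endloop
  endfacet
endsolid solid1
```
; perimeter-only toolpath
G21 ; units = mm
G90 ; absolute positioning
G28 ; home
; layer 1
G0 Z2.73
G0 X0.00 Y0.00
G1 X19.05 Y0.00
G1 X19.05 Y7.67
G1 X5.54 Y7.67
G1 X5.54 Y27.15
G1 X0.00 Y27.15
G1 X0.00 Y0.00
; layer 2
G0 Z5.45
G0 X0.00 Y0.00
G1 X19.05 Y0.00
G1 X19.05 Y7.67
G1 X5.54 Y7.67
G1 X5.54 Y27.15
G1 X0.00 Y27.15
G1 X0.00 Y0.00
; layer 3
G0 Z8.18
G0 X0.00 Y0.00
G1 X19.05 Y0.00
G1 X19.05 Y7.67
G1 X5.54 Y7.67
G1 X5.54 Y27.15
G1 X0.00 Y27.15
G1 X0.00 Y0.00
; layer 4
G0 Z10.91
G0 X0.00 Y0.00
G1 X19.05 Y0.00
G1 X19.05 Y7.67
G1 X5.54 Y7.67
G1 X5.54 Y27.15
G1 X0.00 Y27.15
G1 X0.00 Y0.00
; layer 5
G0 Z13.64
G0 X0.00 Y0.00
G1 X19.05 Y0.00
G1 X19.05 Y7.67
G1 X5.54 Y7.67
G1 X5.54 Y27.15
G1 X0.00 Y27.15
G1 X0.00 Y0.00
; layer 6
G0 Z16.36
G0 X0.00 Y0.00
G1 X19.05 Y0.00
G1 X19.05 Y7.67
G1 X5.54 Y7.67
G1 X5.54 Y27.15
G1 X0.00 Y27.15
G1 X0.00 Y0.00
; layer 7
G0 Z19.09
G0 X0.00 Y0.00
G1 X19.05 Y0.00
G1 X19.05 Y7.67
G1 X5.54 Y7.67
G1 X5.54 Y27.15
G1 X0.00 Y27.15
G1 X0.00 Y0.00
M2 ; end

The solid is an L-shaped prism: outer 19.1 × 27.1 mm, arm thicknesses ≈ 7.67 mm (horizontal) and 5.54 mm (vertical), extruded 19.1 mm in z. Slicing at Δz = 2.73 mm — 7 equal slices spanning the solid's height, so layer i sits at z = i·h/7 — gives 7 non-empty perimeters. Each is a 6-segment closed polygon; G0 lifts to the layer z and rapids to the start vertex, then G1 traces the edges.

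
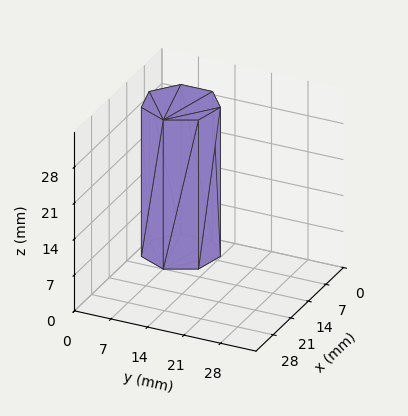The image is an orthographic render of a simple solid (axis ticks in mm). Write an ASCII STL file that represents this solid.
Reading the render: the shape is a regular 7-sided prism (a cylinder approximated with 7 flat sides), circumscribed radius ≈ 7 mm, height ≈ 29 mm (dimensions read to the nearest mm from the axis ticks). For the STL, each face is triangulated and given an outward normal.

solid part
  facet normal 0.0000 0.0000 -1.0000
    outer loop
      vertex 5.442 13.824 0.000
      vertex 11.364 12.473 0.000
      vertex 14.000 7.000 0.000
    endloop
  endfacet
  facet normal 0.0000 0.0000 -1.0000
    outer loop
      vertex 0.693 10.037 0.000
      vertex 5.442 13.824 0.000
      vertex 14.000 7.000 0.000
    endloop
  endfacet
  facet normal 0.0000 0.0000 -1.0000
    outer loop
      vertex 0.693 3.963 0.000
      vertex 0.693 10.037 0.000
      vertex 14.000 7.000 0.000
    endloop
  endfacet
  facet normal 0.0000 0.0000 -1.0000
    outer loop
      vertex 5.442 0.176 0.000
      vertex 0.693 3.963 0.000
      vertex 14.000 7.000 0.000
    endloop
  endfacet
  facet normal 0.0000 0.0000 -1.0000
    outer loop
      vertex 11.364 1.527 0.000
      vertex 5.442 0.176 0.000
      vertex 14.000 7.000 0.000
    endloop
  endfacet
  facet normal 0.0000 0.0000 1.0000
    outer loop
      vertex 14.000 7.000 29.000
      vertex 11.364 12.473 29.000
      vertex 5.442 13.824 29.000
    endloop
  endfacet
  facet normal 0.0000 0.0000 1.0000
    outer loop
      vertex 14.000 7.000 29.000
      vertex 5.442 13.824 29.000
      vertex 0.693 10.037 29.000
    endloop
  endfacet
  facet normal 0.0000 0.0000 1.0000
    outer loop
      vertex 14.000 7.000 29.000
      vertex 0.693 10.037 29.000
      vertex 0.693 3.963 29.000
    endloop
  endfacet
  facet normal 0.0000 0.0000 1.0000
    outer loop
      vertex 14.000 7.000 29.000
      vertex 0.693 3.963 29.000
      vertex 5.442 0.176 29.000
    endloop
  endfacet
  facet normal 0.0000 0.0000 1.0000
    outer loop
      vertex 14.000 7.000 29.000
      vertex 5.442 0.176 29.000
      vertex 11.364 1.527 29.000
    endloop
  endfacet
  facet normal 0.9009 0.4339 0.0000
    outer loop
      vertex 14.000 7.000 0.000
      vertex 11.364 12.473 0.000
      vertex 11.364 12.473 29.000
    endloop
  endfacet
  facet normal 0.9009 0.4339 0.0000
    outer loop
      vertex 14.000 7.000 0.000
      vertex 11.364 12.473 29.000
      vertex 14.000 7.000 29.000
    endloop
  endfacet
  facet normal 0.2224 0.9750 0.0000
    outer loop
      vertex 11.364 12.473 0.000
      vertex 5.442 13.824 0.000
      vertex 5.442 13.824 29.000
    endloop
  endfacet
  facet normal 0.2224 0.9750 0.0000
    outer loop
      vertex 11.364 12.473 0.000
      vertex 5.442 13.824 29.000
      vertex 11.364 12.473 29.000
    endloop
  endfacet
  facet normal -0.6235 0.7818 0.0000
    outer loop
      vertex 5.442 13.824 0.000
      vertex 0.693 10.037 0.000
      vertex 0.693 10.037 29.000
    endloop
  endfacet
  facet normal -0.6235 0.7818 0.0000
    outer loop
      vertex 5.442 13.824 0.000
      vertex 0.693 10.037 29.000
      vertex 5.442 13.824 29.000
    endloop
  endfacet
  facet normal -1.0000 0.0000 0.0000
    outer loop
      vertex 0.693 10.037 0.000
      vertex 0.693 3.963 0.000
      vertex 0.693 3.963 29.000
    endloop
  endfacet
  facet normal -1.0000 0.0000 0.0000
    outer loop
      vertex 0.693 10.037 0.000
      vertex 0.693 3.963 29.000
      vertex 0.693 10.037 29.000
    endloop
  endfacet
  facet normal -0.6235 -0.7818 0.0000
    outer loop
      vertex 0.693 3.963 0.000
      vertex 5.442 0.176 0.000
      vertex 5.442 0.176 29.000
    endloop
  endfacet
  facet normal -0.6235 -0.7818 0.0000
    outer loop
      vertex 0.693 3.963 0.000
      vertex 5.442 0.176 29.000
      vertex 0.693 3.963 29.000
    endloop
  endfacet
  facet normal 0.2224 -0.9750 0.0000
    outer loop
      vertex 5.442 0.176 0.000
      vertex 11.364 1.527 0.000
      vertex 11.364 1.527 29.000
    endloop
  endfacet
  facet normal 0.2224 -0.9750 0.0000
    outer loop
      vertex 5.442 0.176 0.000
      vertex 11.364 1.527 29.000
      vertex 5.442 0.176 29.000
    endloop
  endfacet
  facet normal 0.9009 -0.4339 0.0000
    outer loop
      vertex 11.364 1.527 0.000
      vertex 14.000 7.000 0.000
      vertex 14.000 7.000 29.000
    endloop
  endfacet
  facet normal 0.9009 -0.4339 0.0000
    outer loop
      vertex 11.364 1.527 0.000
      vertex 14.000 7.000 29.000
      vertex 11.364 1.527 29.000
    endloop
  endfacet
endsolid part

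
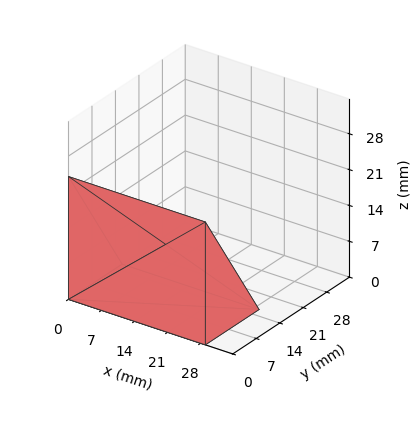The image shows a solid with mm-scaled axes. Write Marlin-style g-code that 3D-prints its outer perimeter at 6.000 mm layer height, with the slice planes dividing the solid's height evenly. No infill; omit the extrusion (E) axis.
Reading the render: the shape is a wedge (ramp): 29 × 16 mm base, rising to 24 mm along the y=0 edge and sloping linearly to z=0 at y=16 (dimensions read to the nearest mm from the axis ticks). For the g-code, the solid's height is divided into equal slices at the stated Δz and each level perimeter traced with G1 moves after a G0 lift.

; perimeter-only toolpath
G21 ; units = mm
G90 ; absolute positioning
G28 ; home
; layer 1
G0 Z6.000
G0 X0.000 Y0.000
G1 X29.000 Y0.000
G1 X29.000 Y12.000
G1 X0.000 Y12.000
G1 X0.000 Y0.000
; layer 2
G0 Z12.000
G0 X0.000 Y0.000
G1 X29.000 Y0.000
G1 X29.000 Y8.000
G1 X0.000 Y8.000
G1 X0.000 Y0.000
; layer 3
G0 Z18.000
G0 X0.000 Y0.000
G1 X29.000 Y0.000
G1 X29.000 Y4.000
G1 X0.000 Y4.000
G1 X0.000 Y0.000
M2 ; end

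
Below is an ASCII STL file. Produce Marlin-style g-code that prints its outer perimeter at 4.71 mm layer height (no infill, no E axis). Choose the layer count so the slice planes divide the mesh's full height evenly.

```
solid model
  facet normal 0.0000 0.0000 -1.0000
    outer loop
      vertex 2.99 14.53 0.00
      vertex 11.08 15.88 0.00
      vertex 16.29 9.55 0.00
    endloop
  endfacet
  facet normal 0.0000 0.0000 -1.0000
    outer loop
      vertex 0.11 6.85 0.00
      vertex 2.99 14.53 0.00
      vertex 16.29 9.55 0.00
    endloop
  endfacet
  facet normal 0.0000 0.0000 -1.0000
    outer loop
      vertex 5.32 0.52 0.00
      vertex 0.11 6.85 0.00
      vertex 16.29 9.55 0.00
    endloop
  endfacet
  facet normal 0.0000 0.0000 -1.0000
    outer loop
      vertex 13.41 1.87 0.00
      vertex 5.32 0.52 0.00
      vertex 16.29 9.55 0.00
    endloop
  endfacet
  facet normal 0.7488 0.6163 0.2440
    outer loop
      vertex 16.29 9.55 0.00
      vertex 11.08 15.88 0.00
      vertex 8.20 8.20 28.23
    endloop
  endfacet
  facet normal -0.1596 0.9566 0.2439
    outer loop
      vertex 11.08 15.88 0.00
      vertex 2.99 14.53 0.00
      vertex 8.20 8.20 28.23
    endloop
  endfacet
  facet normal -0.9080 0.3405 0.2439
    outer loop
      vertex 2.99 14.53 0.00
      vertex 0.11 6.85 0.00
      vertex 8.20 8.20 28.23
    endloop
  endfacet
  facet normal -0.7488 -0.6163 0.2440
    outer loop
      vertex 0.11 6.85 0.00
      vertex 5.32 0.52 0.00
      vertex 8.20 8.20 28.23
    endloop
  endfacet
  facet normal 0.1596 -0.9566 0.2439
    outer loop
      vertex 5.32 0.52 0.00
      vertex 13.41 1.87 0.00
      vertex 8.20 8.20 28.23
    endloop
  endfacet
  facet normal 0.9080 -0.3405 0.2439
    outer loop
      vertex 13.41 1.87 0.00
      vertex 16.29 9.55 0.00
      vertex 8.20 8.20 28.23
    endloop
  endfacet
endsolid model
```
; perimeter-only toolpath
G21 ; units = mm
G90 ; absolute positioning
G28 ; home
; layer 1
G0 Z4.71
G0 X14.94 Y9.32
G1 X10.60 Y14.60
G1 X3.86 Y13.47
G1 X1.46 Y7.07
G1 X5.80 Y1.80
G1 X12.54 Y2.92
G1 X14.94 Y9.32
; layer 2
G0 Z9.41
G0 X13.59 Y9.10
G1 X10.12 Y13.32
G1 X4.73 Y12.42
G1 X2.81 Y7.30
G1 X6.28 Y3.08
G1 X11.67 Y3.98
G1 X13.59 Y9.10
; layer 3
G0 Z14.12
G0 X12.24 Y8.88
G1 X9.64 Y12.04
G1 X5.59 Y11.36
G1 X4.15 Y7.52
G1 X6.76 Y4.36
G1 X10.80 Y5.04
G1 X12.24 Y8.88
; layer 4
G0 Z18.82
G0 X10.90 Y8.65
G1 X9.16 Y10.76
G1 X6.46 Y10.31
G1 X5.50 Y7.75
G1 X7.24 Y5.64
G1 X9.94 Y6.09
G1 X10.90 Y8.65
; layer 5
G0 Z23.52
G0 X9.55 Y8.42
G1 X8.68 Y9.48
G1 X7.33 Y9.25
G1 X6.85 Y7.97
G1 X7.72 Y6.92
G1 X9.07 Y7.14
G1 X9.55 Y8.42
M2 ; end

The solid is a regular 6-sided pyramid, base circumscribed radius ≈ 8.2 mm, apex at z ≈ 28.2 mm. Slicing at Δz = 4.71 mm — 6 equal slices spanning the solid's height, so layer i sits at z = i·h/6 — gives 5 non-empty perimeters. Each is a 6-segment closed polygon; G0 lifts to the layer z and rapids to the start vertex, then G1 traces the edges. The cross-section shrinks linearly with z (the slice at the apex is degenerate and omitted).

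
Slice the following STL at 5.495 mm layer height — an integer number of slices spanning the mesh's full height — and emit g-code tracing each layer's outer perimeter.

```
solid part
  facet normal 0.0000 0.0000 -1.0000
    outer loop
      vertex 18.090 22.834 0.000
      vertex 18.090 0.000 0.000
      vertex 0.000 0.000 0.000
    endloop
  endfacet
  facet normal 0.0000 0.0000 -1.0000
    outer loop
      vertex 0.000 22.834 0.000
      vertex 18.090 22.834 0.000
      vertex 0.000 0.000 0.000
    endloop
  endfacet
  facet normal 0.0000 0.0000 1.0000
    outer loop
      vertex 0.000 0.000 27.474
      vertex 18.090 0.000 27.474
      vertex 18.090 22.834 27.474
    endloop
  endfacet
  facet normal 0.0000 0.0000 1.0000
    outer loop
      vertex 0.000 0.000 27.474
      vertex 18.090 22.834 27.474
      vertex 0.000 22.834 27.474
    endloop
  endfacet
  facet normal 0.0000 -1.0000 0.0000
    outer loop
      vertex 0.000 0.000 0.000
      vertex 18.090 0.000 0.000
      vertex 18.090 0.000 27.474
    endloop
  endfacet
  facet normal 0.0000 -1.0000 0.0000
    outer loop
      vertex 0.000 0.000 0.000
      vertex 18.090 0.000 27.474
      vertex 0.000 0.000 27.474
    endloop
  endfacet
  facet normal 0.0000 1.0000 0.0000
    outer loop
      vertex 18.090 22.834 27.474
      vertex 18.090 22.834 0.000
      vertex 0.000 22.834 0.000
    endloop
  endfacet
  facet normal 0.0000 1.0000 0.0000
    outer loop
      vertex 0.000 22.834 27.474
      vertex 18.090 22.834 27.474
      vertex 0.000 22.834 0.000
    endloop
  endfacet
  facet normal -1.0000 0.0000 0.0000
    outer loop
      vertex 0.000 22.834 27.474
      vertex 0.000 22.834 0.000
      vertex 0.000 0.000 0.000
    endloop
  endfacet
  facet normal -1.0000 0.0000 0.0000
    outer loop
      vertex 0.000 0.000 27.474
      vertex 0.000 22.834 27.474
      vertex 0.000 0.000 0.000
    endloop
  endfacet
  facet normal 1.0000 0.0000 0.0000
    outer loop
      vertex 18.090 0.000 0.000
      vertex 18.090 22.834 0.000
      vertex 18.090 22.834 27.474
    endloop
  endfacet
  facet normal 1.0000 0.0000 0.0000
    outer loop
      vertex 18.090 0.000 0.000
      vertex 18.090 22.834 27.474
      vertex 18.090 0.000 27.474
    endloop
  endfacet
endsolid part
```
; perimeter-only toolpath
G21 ; units = mm
G90 ; absolute positioning
G28 ; home
; layer 1
G0 Z5.495
G0 X0.000 Y0.000
G1 X18.090 Y0.000
G1 X18.090 Y22.834
G1 X0.000 Y22.834
G1 X0.000 Y0.000
; layer 2
G0 Z10.990
G0 X0.000 Y0.000
G1 X18.090 Y0.000
G1 X18.090 Y22.834
G1 X0.000 Y22.834
G1 X0.000 Y0.000
; layer 3
G0 Z16.484
G0 X0.000 Y0.000
G1 X18.090 Y0.000
G1 X18.090 Y22.834
G1 X0.000 Y22.834
G1 X0.000 Y0.000
; layer 4
G0 Z21.979
G0 X0.000 Y0.000
G1 X18.090 Y0.000
G1 X18.090 Y22.834
G1 X0.000 Y22.834
G1 X0.000 Y0.000
; layer 5
G0 Z27.474
G0 X0.000 Y0.000
G1 X18.090 Y0.000
G1 X18.090 Y22.834
G1 X0.000 Y22.834
G1 X0.000 Y0.000
M2 ; end

The solid is a rectangular box, roughly 18.1 × 22.8 mm footprint and 27.5 mm tall. Slicing at Δz = 5.495 mm — 5 equal slices spanning the solid's height, so layer i sits at z = i·h/5 — gives 5 non-empty perimeters. Each is a 4-segment closed polygon; G0 lifts to the layer z and rapids to the start vertex, then G1 traces the edges.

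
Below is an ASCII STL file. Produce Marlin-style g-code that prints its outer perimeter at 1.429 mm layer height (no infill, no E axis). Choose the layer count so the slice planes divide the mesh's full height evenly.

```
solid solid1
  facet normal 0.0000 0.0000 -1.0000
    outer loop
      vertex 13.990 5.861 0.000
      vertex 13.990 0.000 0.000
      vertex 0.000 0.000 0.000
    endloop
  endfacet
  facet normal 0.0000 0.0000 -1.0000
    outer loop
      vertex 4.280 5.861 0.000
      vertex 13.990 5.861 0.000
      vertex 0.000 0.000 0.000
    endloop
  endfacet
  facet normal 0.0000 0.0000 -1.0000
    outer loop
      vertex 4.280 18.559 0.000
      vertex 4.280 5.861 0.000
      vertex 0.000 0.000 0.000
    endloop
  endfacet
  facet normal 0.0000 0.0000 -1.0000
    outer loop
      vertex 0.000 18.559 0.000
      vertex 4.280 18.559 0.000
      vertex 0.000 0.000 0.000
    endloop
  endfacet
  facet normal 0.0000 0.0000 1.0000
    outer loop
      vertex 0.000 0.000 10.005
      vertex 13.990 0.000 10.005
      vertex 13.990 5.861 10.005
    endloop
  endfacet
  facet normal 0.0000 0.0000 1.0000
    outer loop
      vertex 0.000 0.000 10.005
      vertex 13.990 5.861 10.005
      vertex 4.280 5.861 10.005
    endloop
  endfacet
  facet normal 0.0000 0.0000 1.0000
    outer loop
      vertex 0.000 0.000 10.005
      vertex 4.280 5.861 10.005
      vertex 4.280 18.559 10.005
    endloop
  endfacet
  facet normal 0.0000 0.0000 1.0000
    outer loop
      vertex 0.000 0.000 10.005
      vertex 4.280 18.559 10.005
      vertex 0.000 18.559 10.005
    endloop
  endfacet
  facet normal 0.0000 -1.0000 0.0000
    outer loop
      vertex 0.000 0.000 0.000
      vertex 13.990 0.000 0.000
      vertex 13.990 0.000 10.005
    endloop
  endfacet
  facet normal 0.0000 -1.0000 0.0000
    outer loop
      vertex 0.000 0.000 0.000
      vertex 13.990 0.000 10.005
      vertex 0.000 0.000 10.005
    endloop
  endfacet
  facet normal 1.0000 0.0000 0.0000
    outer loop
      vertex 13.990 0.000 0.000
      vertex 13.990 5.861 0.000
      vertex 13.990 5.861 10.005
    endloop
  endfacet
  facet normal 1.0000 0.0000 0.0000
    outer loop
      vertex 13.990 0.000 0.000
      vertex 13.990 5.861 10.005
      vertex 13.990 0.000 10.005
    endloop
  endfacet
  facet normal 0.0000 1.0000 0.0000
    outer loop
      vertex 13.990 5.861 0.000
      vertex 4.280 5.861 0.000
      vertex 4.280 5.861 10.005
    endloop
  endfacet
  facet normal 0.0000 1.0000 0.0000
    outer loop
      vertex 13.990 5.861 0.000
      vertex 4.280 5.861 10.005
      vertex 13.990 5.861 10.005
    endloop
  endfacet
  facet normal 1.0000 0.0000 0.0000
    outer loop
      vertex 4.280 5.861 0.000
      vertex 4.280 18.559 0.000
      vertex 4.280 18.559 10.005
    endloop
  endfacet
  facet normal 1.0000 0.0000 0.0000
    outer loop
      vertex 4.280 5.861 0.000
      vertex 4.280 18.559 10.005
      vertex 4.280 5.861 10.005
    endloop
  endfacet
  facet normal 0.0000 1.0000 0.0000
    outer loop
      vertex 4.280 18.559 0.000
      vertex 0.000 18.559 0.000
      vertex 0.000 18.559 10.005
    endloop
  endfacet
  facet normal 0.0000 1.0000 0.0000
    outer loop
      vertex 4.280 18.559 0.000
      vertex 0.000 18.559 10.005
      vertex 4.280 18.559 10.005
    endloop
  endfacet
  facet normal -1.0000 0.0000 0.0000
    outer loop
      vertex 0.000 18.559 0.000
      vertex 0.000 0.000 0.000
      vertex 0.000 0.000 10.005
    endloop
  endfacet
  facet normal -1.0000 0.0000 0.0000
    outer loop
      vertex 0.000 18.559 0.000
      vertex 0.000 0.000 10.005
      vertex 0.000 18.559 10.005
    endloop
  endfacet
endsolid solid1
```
; perimeter-only toolpath
G21 ; units = mm
G90 ; absolute positioning
G28 ; home
; layer 1
G0 Z1.429
G0 X0.000 Y0.000
G1 X13.990 Y0.000
G1 X13.990 Y5.861
G1 X4.280 Y5.861
G1 X4.280 Y18.559
G1 X0.000 Y18.559
G1 X0.000 Y0.000
; layer 2
G0 Z2.859
G0 X0.000 Y0.000
G1 X13.990 Y0.000
G1 X13.990 Y5.861
G1 X4.280 Y5.861
G1 X4.280 Y18.559
G1 X0.000 Y18.559
G1 X0.000 Y0.000
; layer 3
G0 Z4.288
G0 X0.000 Y0.000
G1 X13.990 Y0.000
G1 X13.990 Y5.861
G1 X4.280 Y5.861
G1 X4.280 Y18.559
G1 X0.000 Y18.559
G1 X0.000 Y0.000
; layer 4
G0 Z5.717
G0 X0.000 Y0.000
G1 X13.990 Y0.000
G1 X13.990 Y5.861
G1 X4.280 Y5.861
G1 X4.280 Y18.559
G1 X0.000 Y18.559
G1 X0.000 Y0.000
; layer 5
G0 Z7.146
G0 X0.000 Y0.000
G1 X13.990 Y0.000
G1 X13.990 Y5.861
G1 X4.280 Y5.861
G1 X4.280 Y18.559
G1 X0.000 Y18.559
G1 X0.000 Y0.000
; layer 6
G0 Z8.576
G0 X0.000 Y0.000
G1 X13.990 Y0.000
G1 X13.990 Y5.861
G1 X4.280 Y5.861
G1 X4.280 Y18.559
G1 X0.000 Y18.559
G1 X0.000 Y0.000
; layer 7
G0 Z10.005
G0 X0.000 Y0.000
G1 X13.990 Y0.000
G1 X13.990 Y5.861
G1 X4.280 Y5.861
G1 X4.280 Y18.559
G1 X0.000 Y18.559
G1 X0.000 Y0.000
M2 ; end

The solid is an L-shaped prism: outer 14 × 18.6 mm, arm thicknesses ≈ 5.86 mm (horizontal) and 4.28 mm (vertical), extruded 10 mm in z. Slicing at Δz = 1.429 mm — 7 equal slices spanning the solid's height, so layer i sits at z = i·h/7 — gives 7 non-empty perimeters. Each is a 6-segment closed polygon; G0 lifts to the layer z and rapids to the start vertex, then G1 traces the edges.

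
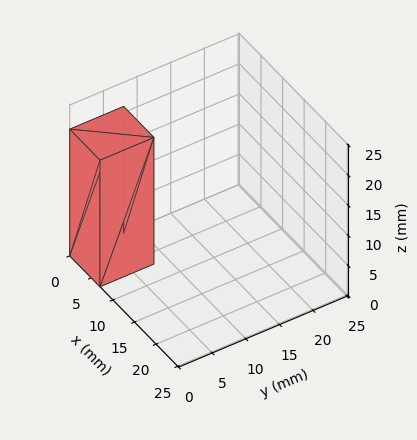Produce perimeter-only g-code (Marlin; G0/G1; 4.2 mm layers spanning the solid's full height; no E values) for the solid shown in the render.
Reading the render: the shape is a rectangular box, roughly 7 × 8 mm footprint and 21 mm tall (dimensions read to the nearest mm from the axis ticks). For the g-code, the solid's height is divided into equal slices at the stated Δz and each level perimeter traced with G1 moves after a G0 lift.

; perimeter-only toolpath
G21 ; units = mm
G90 ; absolute positioning
G28 ; home
; layer 1
G0 Z4.2
G0 X0.0 Y0.0
G1 X7.0 Y0.0
G1 X7.0 Y8.0
G1 X0.0 Y8.0
G1 X0.0 Y0.0
; layer 2
G0 Z8.4
G0 X0.0 Y0.0
G1 X7.0 Y0.0
G1 X7.0 Y8.0
G1 X0.0 Y8.0
G1 X0.0 Y0.0
; layer 3
G0 Z12.6
G0 X0.0 Y0.0
G1 X7.0 Y0.0
G1 X7.0 Y8.0
G1 X0.0 Y8.0
G1 X0.0 Y0.0
; layer 4
G0 Z16.8
G0 X0.0 Y0.0
G1 X7.0 Y0.0
G1 X7.0 Y8.0
G1 X0.0 Y8.0
G1 X0.0 Y0.0
; layer 5
G0 Z21.0
G0 X0.0 Y0.0
G1 X7.0 Y0.0
G1 X7.0 Y8.0
G1 X0.0 Y8.0
G1 X0.0 Y0.0
M2 ; end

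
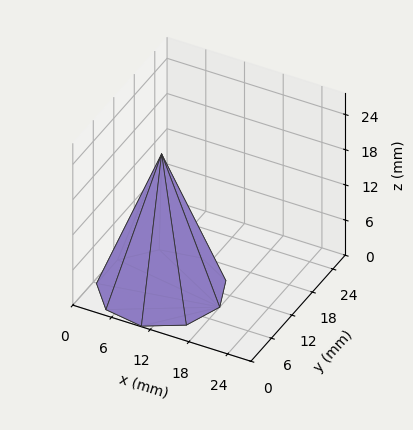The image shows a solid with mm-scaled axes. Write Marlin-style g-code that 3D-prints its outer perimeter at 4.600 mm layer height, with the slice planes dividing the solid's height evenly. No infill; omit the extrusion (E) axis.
Reading the render: the shape is a regular 9-sided pyramid, base circumscribed radius ≈ 9 mm, apex at z ≈ 23 mm (dimensions read to the nearest mm from the axis ticks). For the g-code, the solid's height is divided into equal slices at the stated Δz and each level perimeter traced with G1 moves after a G0 lift.

; perimeter-only toolpath
G21 ; units = mm
G90 ; absolute positioning
G28 ; home
; layer 1
G0 Z4.600
G0 X16.200 Y9.000
G1 X14.515 Y13.628
G1 X10.250 Y16.090
G1 X5.400 Y15.235
G1 X2.234 Y11.462
G1 X2.234 Y6.538
G1 X5.400 Y2.765
G1 X10.250 Y1.910
G1 X14.515 Y4.372
G1 X16.200 Y9.000
; layer 2
G0 Z9.200
G0 X14.400 Y9.000
G1 X13.136 Y12.471
G1 X9.938 Y14.318
G1 X6.300 Y13.676
G1 X3.926 Y10.847
G1 X3.926 Y7.153
G1 X6.300 Y4.324
G1 X9.938 Y3.682
G1 X13.136 Y5.529
G1 X14.400 Y9.000
; layer 3
G0 Z13.800
G0 X12.600 Y9.000
G1 X11.758 Y11.314
G1 X9.625 Y12.545
G1 X7.200 Y12.118
G1 X5.617 Y10.231
G1 X5.617 Y7.769
G1 X7.200 Y5.882
G1 X9.625 Y5.455
G1 X11.758 Y6.686
G1 X12.600 Y9.000
; layer 4
G0 Z18.400
G0 X10.800 Y9.000
G1 X10.379 Y10.157
G1 X9.313 Y10.773
G1 X8.100 Y10.559
G1 X7.309 Y9.616
G1 X7.309 Y8.384
G1 X8.100 Y7.441
G1 X9.313 Y7.227
G1 X10.379 Y7.843
G1 X10.800 Y9.000
M2 ; end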